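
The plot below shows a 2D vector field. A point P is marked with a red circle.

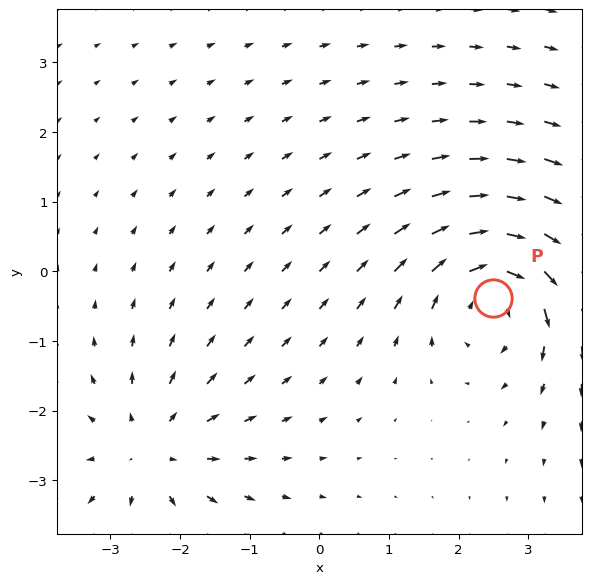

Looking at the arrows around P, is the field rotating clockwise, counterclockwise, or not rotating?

clockwise

Near P at (2.5, -0.4) the arrows circulate clockwise. The curl (z-component) there is about -6; negative curl means clockwise rotation.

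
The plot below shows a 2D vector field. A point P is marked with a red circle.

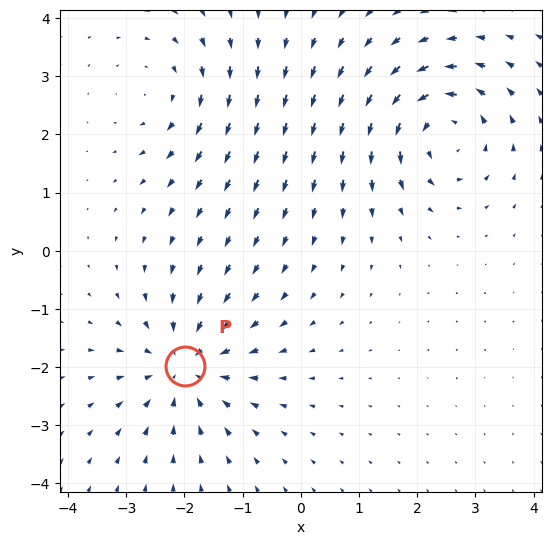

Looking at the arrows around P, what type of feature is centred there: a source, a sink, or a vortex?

sink

At P (-2.0, -2.0) the arrows converge inward. Divergence about -5, curl ≈0 — negative divergence with near-zero curl is a sink.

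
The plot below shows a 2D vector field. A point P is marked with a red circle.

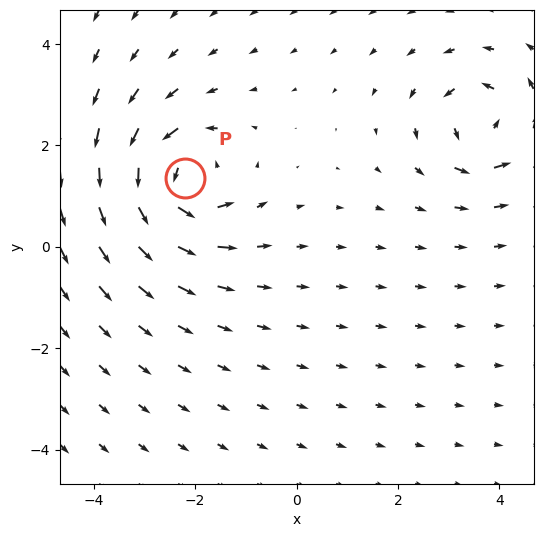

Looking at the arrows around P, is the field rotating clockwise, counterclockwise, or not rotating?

Near P at (-2.2, 1.4) the arrows circulate counterclockwise. The curl (z-component) there is about +6; positive curl means counterclockwise rotation.

counterclockwise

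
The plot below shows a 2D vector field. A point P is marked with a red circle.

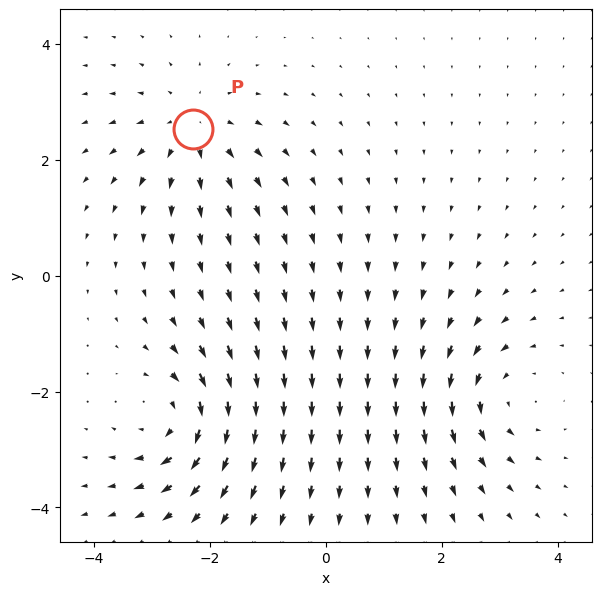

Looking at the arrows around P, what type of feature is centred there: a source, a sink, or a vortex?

At P (-2.3, 2.5) the arrows spread outward. Divergence about +4, curl ≈0 — positive divergence with near-zero curl is a source.

source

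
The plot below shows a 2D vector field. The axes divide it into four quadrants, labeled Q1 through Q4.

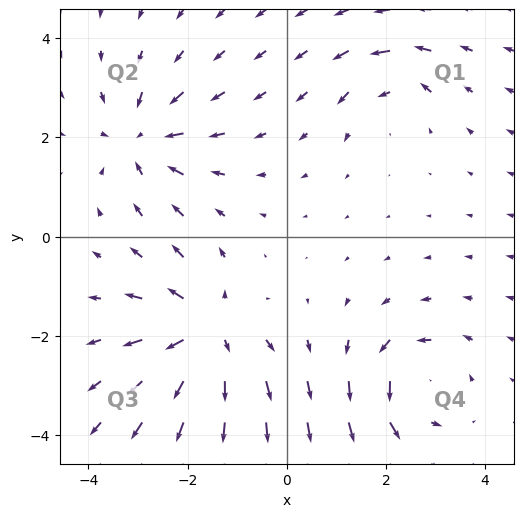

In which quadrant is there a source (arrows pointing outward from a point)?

Q3

The source sits at approximately (-1.6, -1.9), which lies in quadrant Q3. The divergence there is about +5, positive as expected for a source.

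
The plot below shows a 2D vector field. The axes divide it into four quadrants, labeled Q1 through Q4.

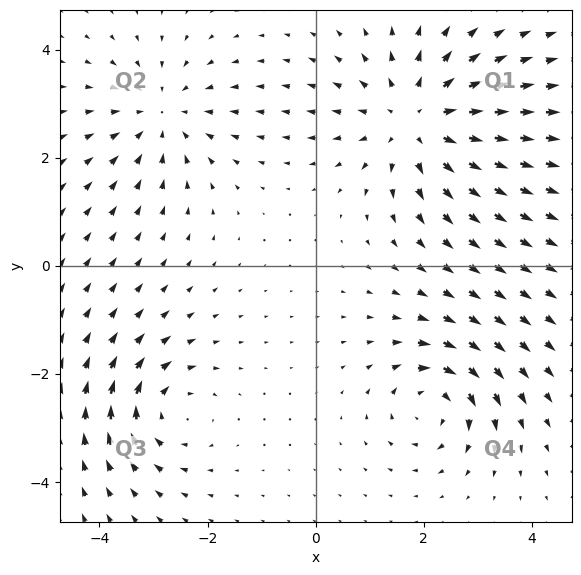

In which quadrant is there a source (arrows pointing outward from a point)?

The source sits at approximately (1.9, 2.7), which lies in quadrant Q1. The divergence there is about +3, positive as expected for a source.

Q1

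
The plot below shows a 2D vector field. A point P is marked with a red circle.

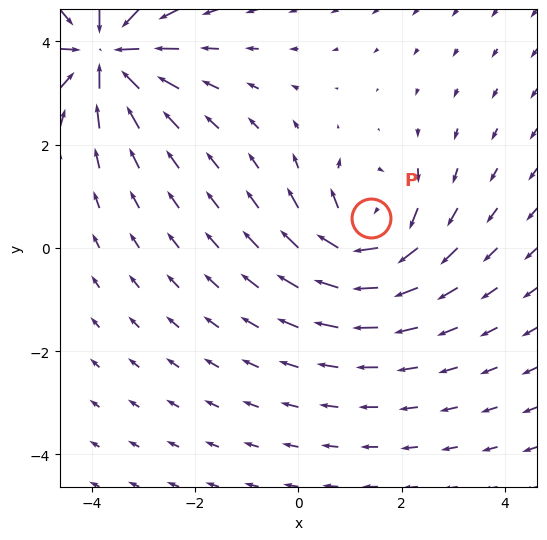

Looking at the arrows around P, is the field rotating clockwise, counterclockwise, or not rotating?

Near P at (1.4, 0.6) the arrows circulate clockwise. The curl (z-component) there is about -4; negative curl means clockwise rotation.

clockwise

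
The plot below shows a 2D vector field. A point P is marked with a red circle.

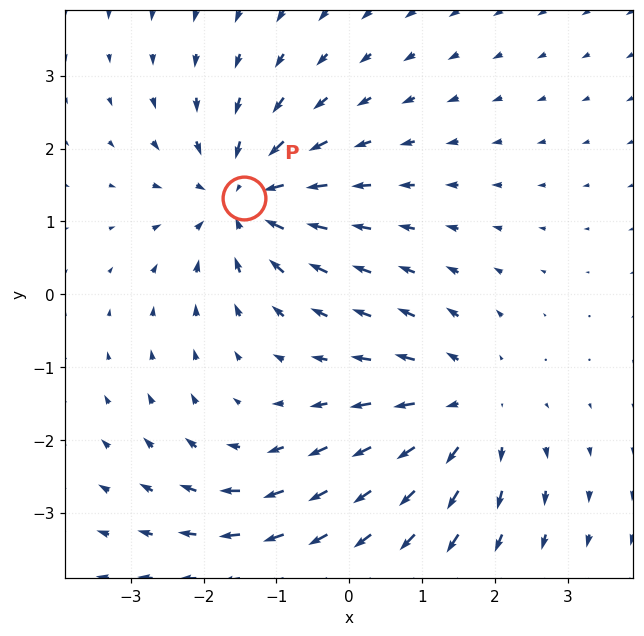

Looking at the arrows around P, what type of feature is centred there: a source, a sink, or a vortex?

sink

At P (-1.4, 1.3) the arrows converge inward. Divergence about -5, curl ≈0 — negative divergence with near-zero curl is a sink.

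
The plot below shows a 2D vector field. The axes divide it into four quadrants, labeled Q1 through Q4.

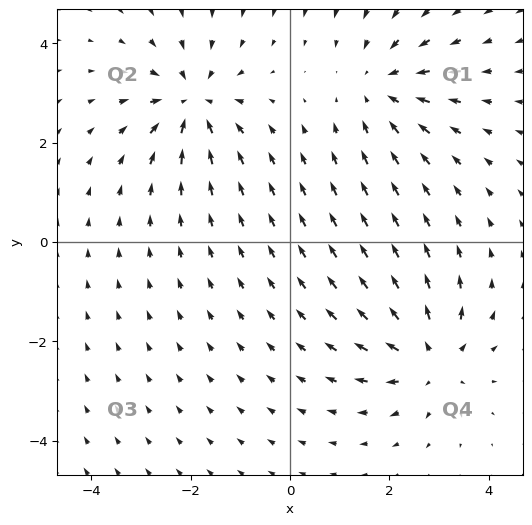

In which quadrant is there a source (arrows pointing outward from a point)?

Q4

The source sits at approximately (2.8, -2.4), which lies in quadrant Q4. The divergence there is about +5, positive as expected for a source.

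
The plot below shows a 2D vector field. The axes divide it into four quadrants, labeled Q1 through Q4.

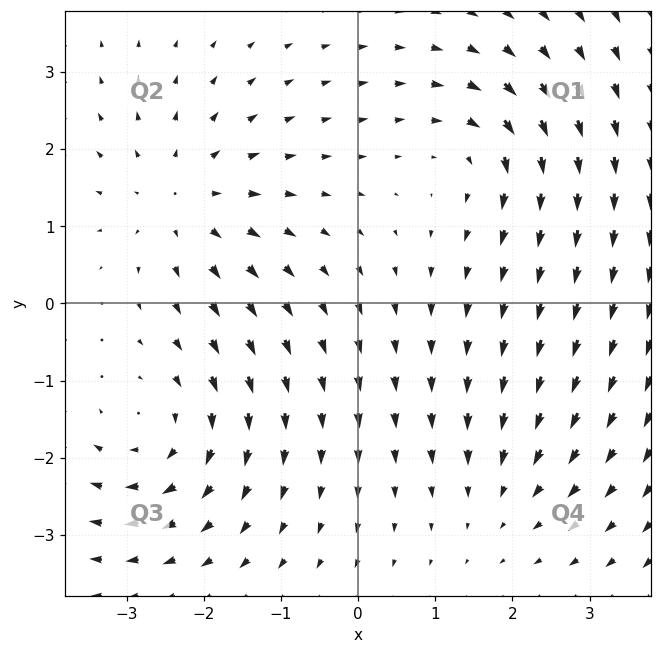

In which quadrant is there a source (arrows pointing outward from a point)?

Q2

The source sits at approximately (-2.3, 1.3), which lies in quadrant Q2. The divergence there is about +4, positive as expected for a source.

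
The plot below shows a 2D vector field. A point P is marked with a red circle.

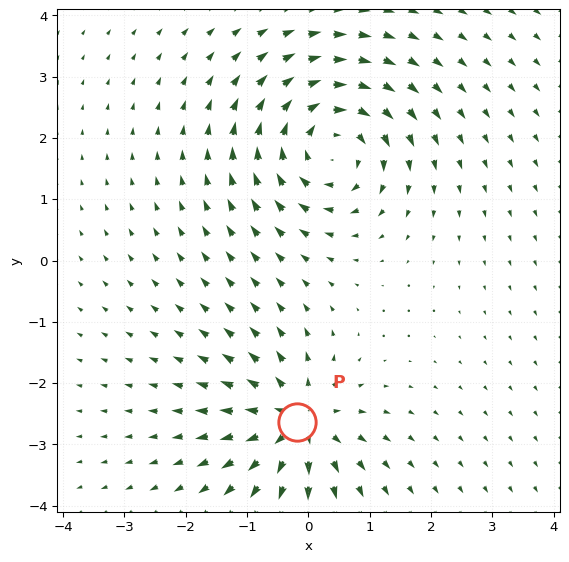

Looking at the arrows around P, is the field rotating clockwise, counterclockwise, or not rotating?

Near P at (-0.2, -2.6) the arrows show no circulation. The curl there is ≈0.

not rotating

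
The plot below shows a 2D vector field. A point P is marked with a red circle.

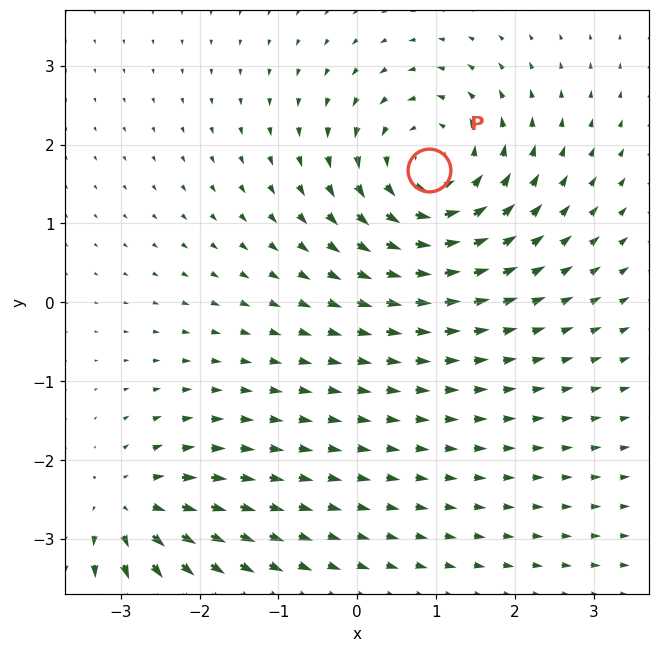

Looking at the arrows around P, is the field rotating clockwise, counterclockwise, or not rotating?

counterclockwise

Near P at (0.9, 1.7) the arrows circulate counterclockwise. The curl (z-component) there is about +4; positive curl means counterclockwise rotation.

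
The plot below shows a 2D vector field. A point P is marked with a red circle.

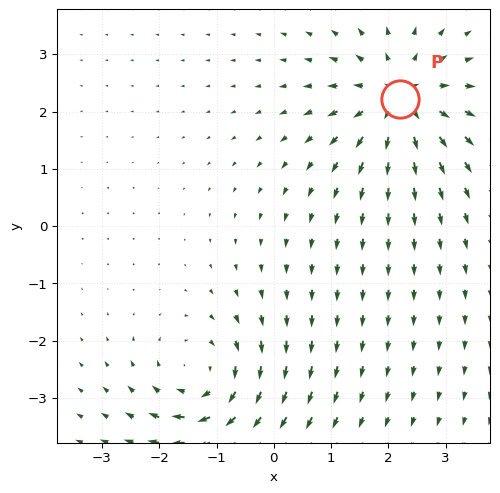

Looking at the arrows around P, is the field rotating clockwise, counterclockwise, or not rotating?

not rotating

Near P at (2.2, 2.2) the arrows show no circulation. The curl there is ≈0.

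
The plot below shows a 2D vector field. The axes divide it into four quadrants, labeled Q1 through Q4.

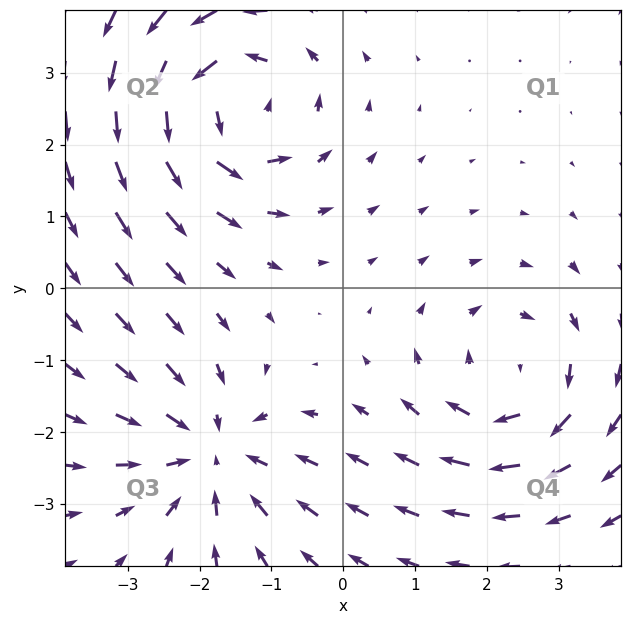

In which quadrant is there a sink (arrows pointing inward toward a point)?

The sink sits at approximately (-1.8, -2.3), which lies in quadrant Q3. The divergence there is about -3, negative as expected for a sink.

Q3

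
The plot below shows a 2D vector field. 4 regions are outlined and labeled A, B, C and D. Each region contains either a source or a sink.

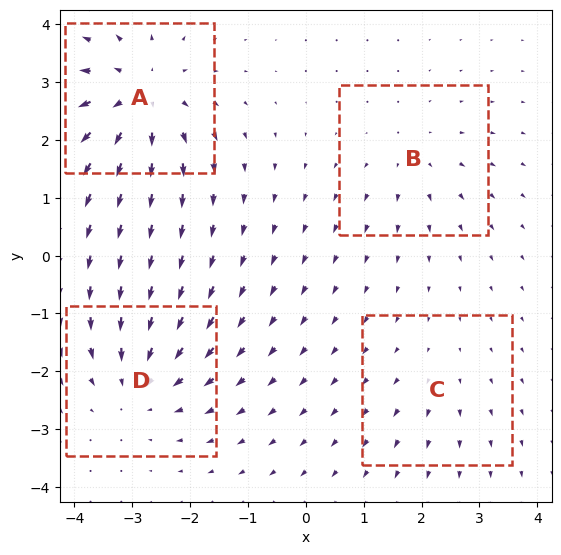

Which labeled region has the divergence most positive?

Divergence at each region's feature centre — A: about +6, B: about +3, C: about +2, D: about -5. Region A is most positive.

A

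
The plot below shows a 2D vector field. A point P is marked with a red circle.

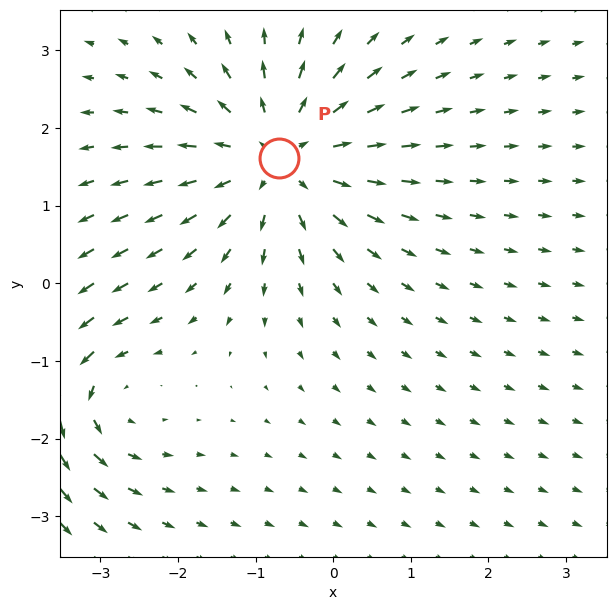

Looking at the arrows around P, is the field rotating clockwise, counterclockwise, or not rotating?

not rotating

Near P at (-0.7, 1.6) the arrows show no circulation. The curl there is ≈0.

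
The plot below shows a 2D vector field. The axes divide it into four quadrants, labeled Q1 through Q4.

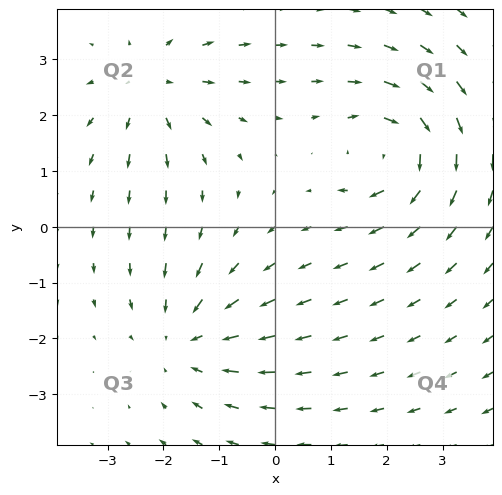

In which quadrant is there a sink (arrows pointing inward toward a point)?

Q3

The sink sits at approximately (-1.6, -2.0), which lies in quadrant Q3. The divergence there is about -3, negative as expected for a sink.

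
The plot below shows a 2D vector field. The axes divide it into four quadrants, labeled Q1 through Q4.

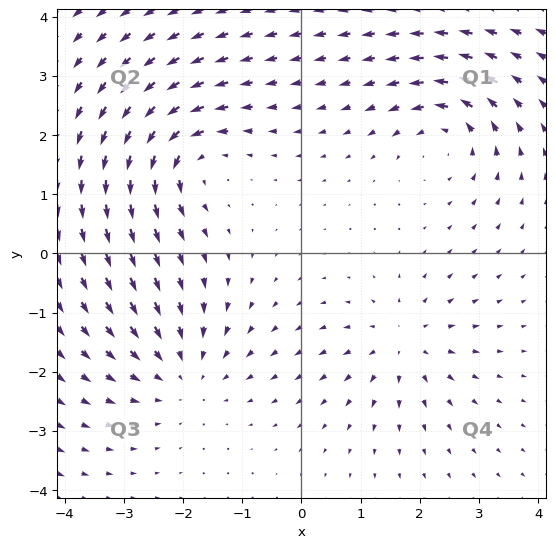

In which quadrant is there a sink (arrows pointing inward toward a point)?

Q3

The sink sits at approximately (-2.0, -2.0), which lies in quadrant Q3. The divergence there is about -3, negative as expected for a sink.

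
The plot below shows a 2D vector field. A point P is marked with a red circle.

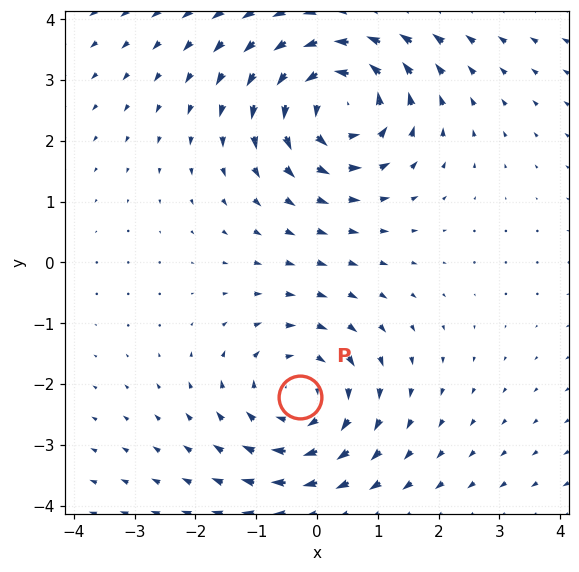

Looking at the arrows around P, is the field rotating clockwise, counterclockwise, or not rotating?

clockwise

Near P at (-0.3, -2.2) the arrows circulate clockwise. The curl (z-component) there is about -4; negative curl means clockwise rotation.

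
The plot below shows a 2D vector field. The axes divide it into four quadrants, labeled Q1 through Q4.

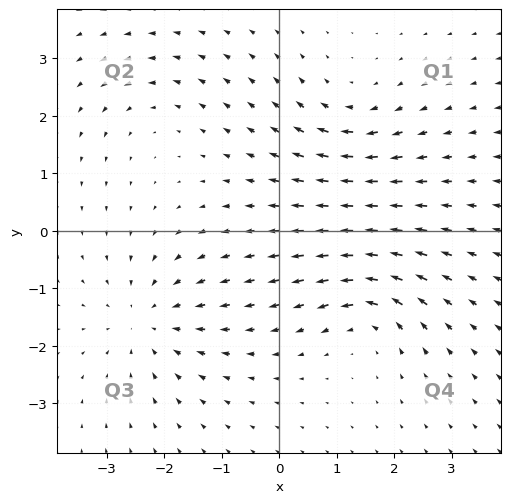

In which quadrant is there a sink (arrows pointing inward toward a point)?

Q3

The sink sits at approximately (-2.3, -1.6), which lies in quadrant Q3. The divergence there is about -4, negative as expected for a sink.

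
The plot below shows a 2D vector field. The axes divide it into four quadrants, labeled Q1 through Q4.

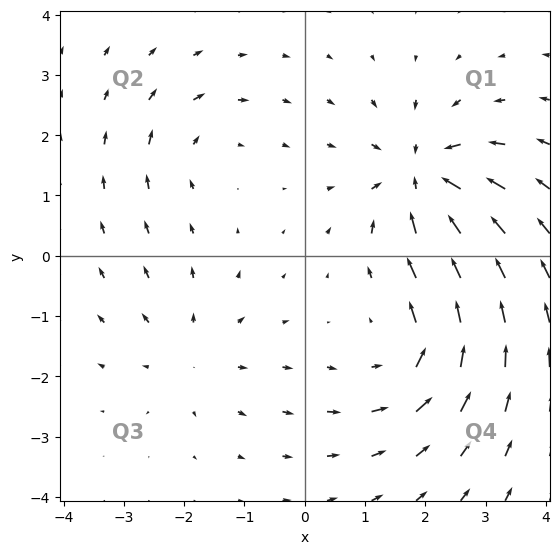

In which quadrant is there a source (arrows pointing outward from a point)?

The source sits at approximately (-1.9, -1.6), which lies in quadrant Q3. The divergence there is about +3, positive as expected for a source.

Q3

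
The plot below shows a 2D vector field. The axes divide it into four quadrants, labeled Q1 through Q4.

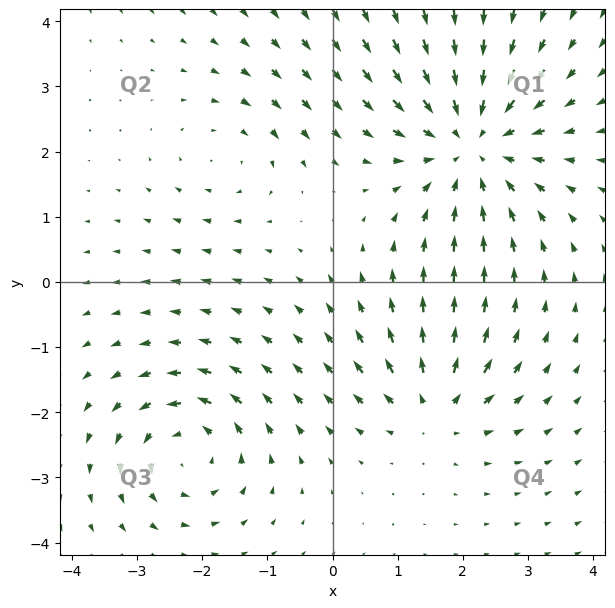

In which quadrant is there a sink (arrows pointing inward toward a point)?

The sink sits at approximately (2.1, 2.1), which lies in quadrant Q1. The divergence there is about -4, negative as expected for a sink.

Q1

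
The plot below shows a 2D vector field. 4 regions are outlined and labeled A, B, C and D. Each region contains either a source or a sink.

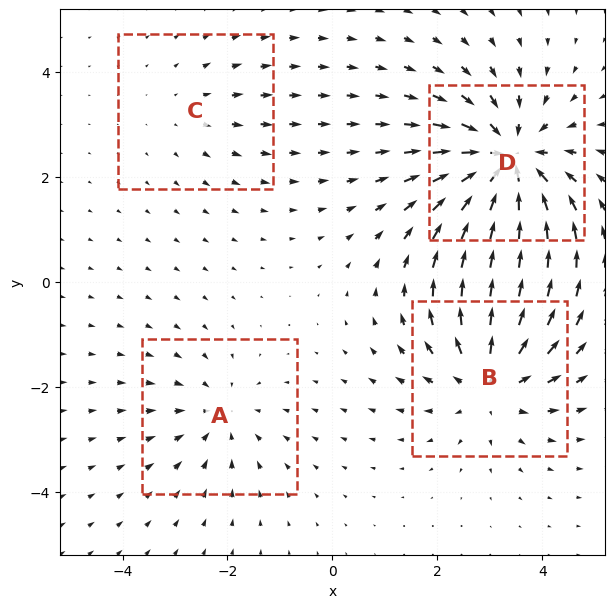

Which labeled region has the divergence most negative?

Divergence at each region's feature centre — A: about -3, B: about +5, C: about +2, D: about -6. Region D is most negative.

D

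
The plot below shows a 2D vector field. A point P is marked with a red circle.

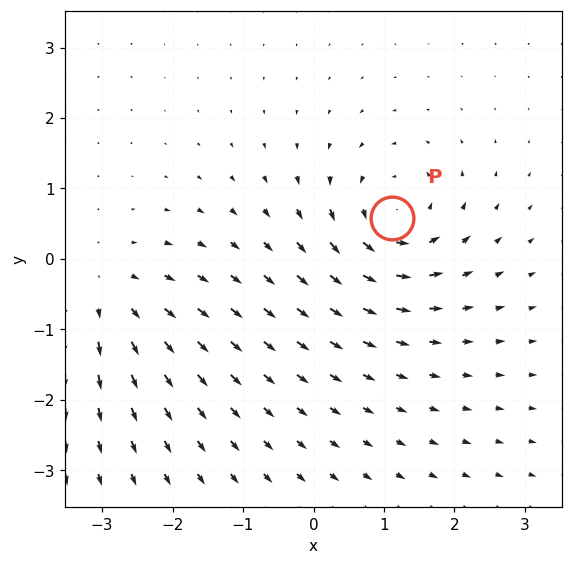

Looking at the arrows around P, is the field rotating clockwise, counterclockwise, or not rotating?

Near P at (1.1, 0.6) the arrows circulate counterclockwise. The curl (z-component) there is about +6; positive curl means counterclockwise rotation.

counterclockwise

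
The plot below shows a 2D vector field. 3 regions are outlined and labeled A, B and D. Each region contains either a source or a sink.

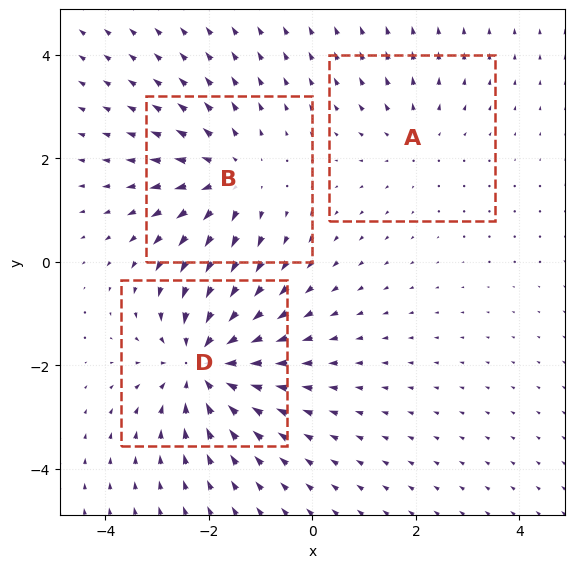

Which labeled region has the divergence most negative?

D

Divergence at each region's feature centre — A: about +2, B: about +3, D: about -4. Region D is most negative.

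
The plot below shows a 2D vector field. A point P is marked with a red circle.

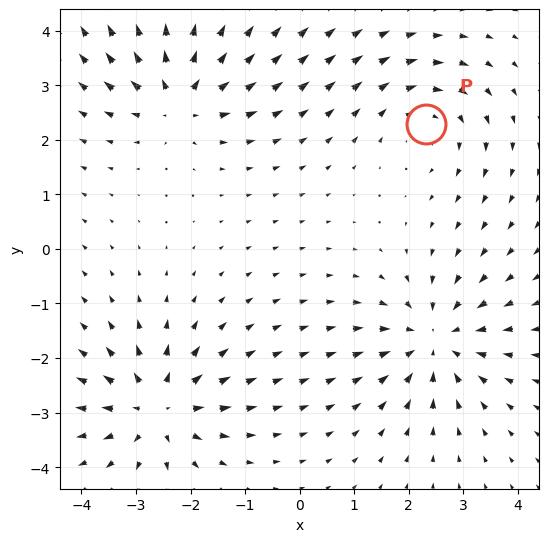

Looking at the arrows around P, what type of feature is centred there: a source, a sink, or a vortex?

At P (2.3, 2.3) the arrows circulate clockwise. Divergence ≈0, curl about -3 — near-zero divergence with nonzero curl is a vortex.

vortex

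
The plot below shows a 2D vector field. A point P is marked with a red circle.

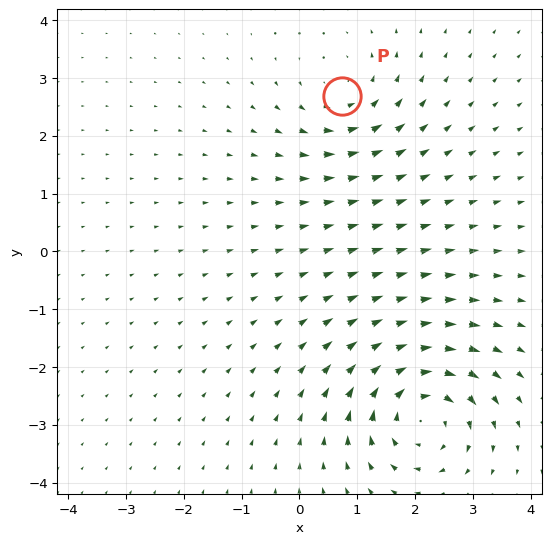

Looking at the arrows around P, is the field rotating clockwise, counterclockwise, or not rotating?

counterclockwise

Near P at (0.7, 2.7) the arrows circulate counterclockwise. The curl (z-component) there is about +3; positive curl means counterclockwise rotation.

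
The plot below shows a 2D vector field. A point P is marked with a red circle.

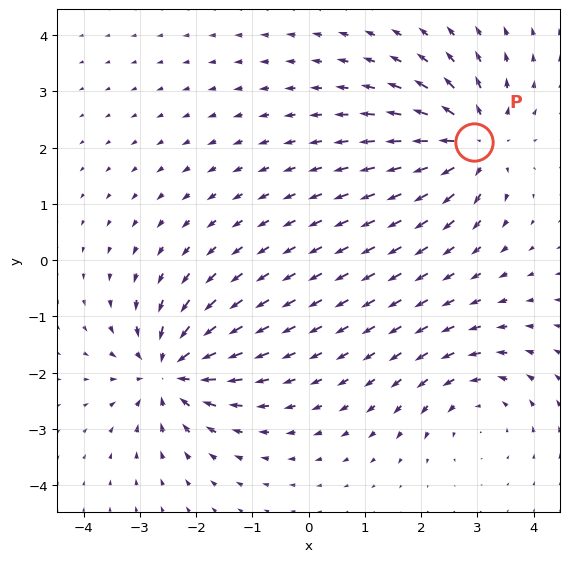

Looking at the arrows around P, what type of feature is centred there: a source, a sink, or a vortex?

source

At P (2.9, 2.1) the arrows spread outward. Divergence about +6, curl ≈0 — positive divergence with near-zero curl is a source.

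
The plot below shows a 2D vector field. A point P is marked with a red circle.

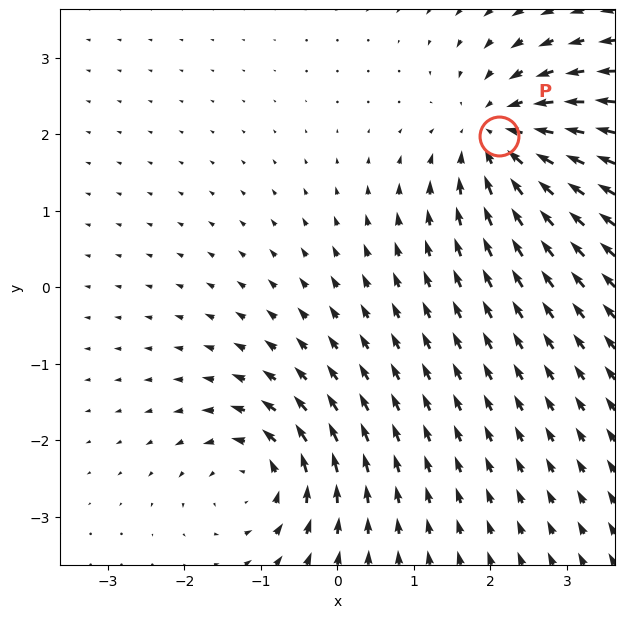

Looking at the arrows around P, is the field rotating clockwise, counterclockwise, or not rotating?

Near P at (2.1, 2.0) the arrows show no circulation. The curl there is ≈0.

not rotating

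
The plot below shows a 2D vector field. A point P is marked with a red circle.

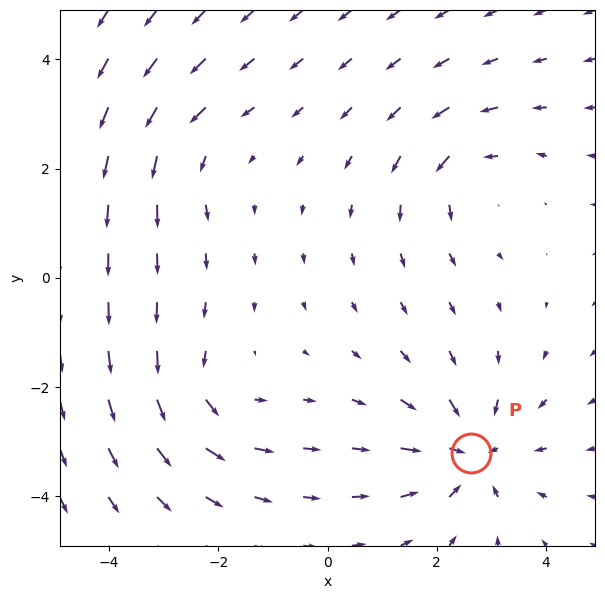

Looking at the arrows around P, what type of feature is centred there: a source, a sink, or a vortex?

At P (2.6, -3.2) the arrows converge inward. Divergence about -5, curl ≈0 — negative divergence with near-zero curl is a sink.

sink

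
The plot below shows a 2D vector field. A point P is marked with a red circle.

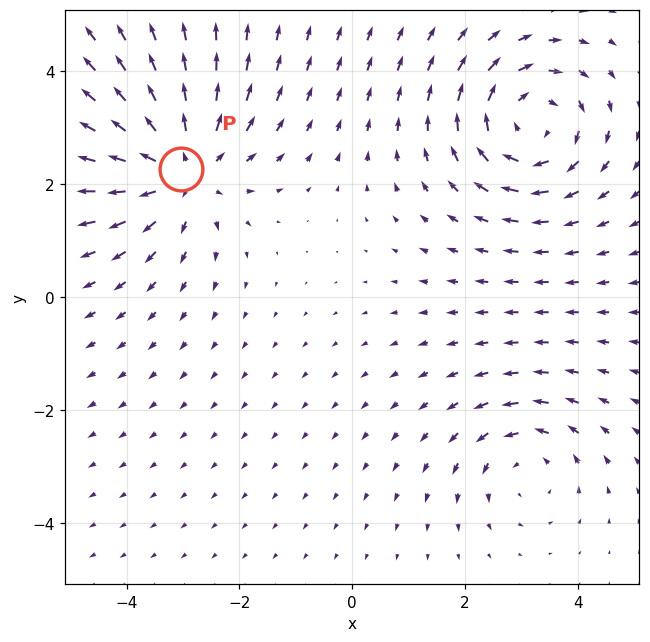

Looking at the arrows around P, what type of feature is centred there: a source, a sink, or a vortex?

At P (-3.0, 2.3) the arrows spread outward. Divergence about +4, curl ≈0 — positive divergence with near-zero curl is a source.

source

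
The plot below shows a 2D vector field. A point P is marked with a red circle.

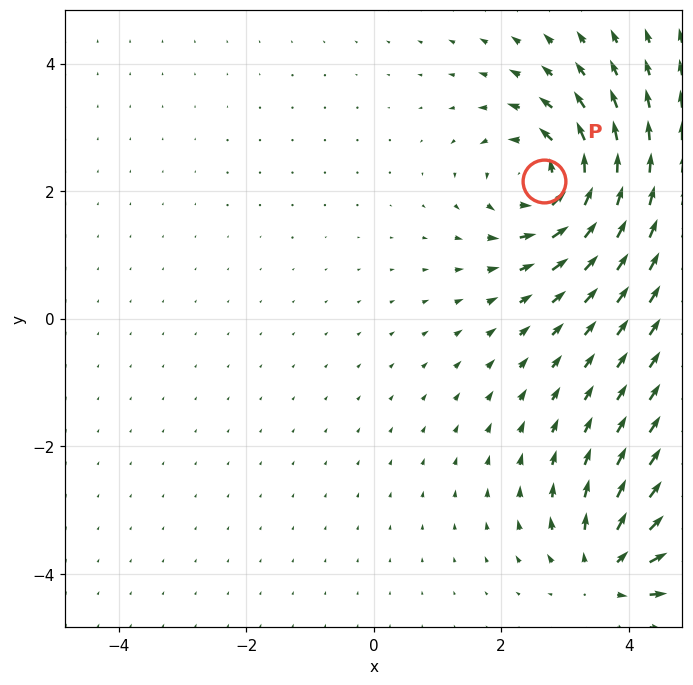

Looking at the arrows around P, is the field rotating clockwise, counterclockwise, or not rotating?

Near P at (2.7, 2.2) the arrows circulate counterclockwise. The curl (z-component) there is about +4; positive curl means counterclockwise rotation.

counterclockwise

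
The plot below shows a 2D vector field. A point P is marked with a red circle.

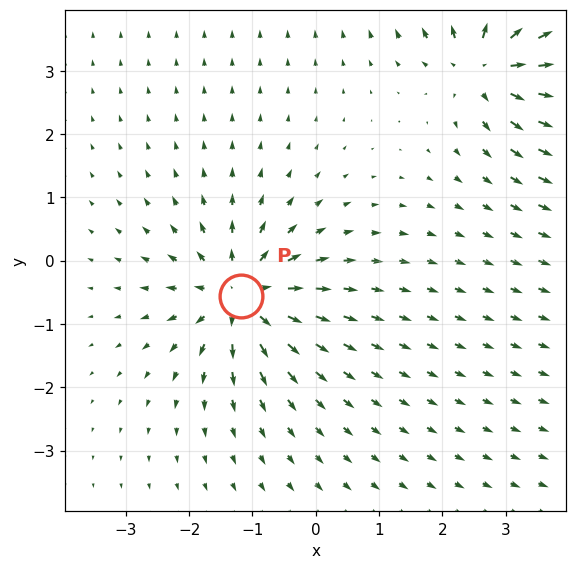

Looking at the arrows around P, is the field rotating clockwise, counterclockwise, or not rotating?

Near P at (-1.2, -0.6) the arrows show no circulation. The curl there is ≈0.

not rotating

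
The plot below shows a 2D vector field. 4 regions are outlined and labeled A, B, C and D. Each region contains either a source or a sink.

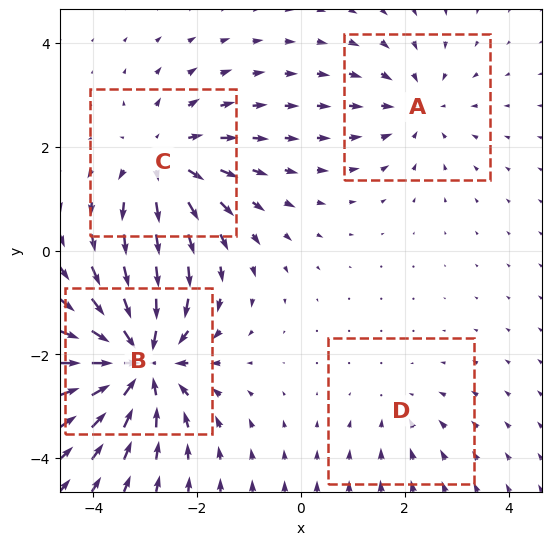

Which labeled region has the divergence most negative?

Divergence at each region's feature centre — A: about -3, B: about -7, C: about +4, D: about -2. Region B is most negative.

B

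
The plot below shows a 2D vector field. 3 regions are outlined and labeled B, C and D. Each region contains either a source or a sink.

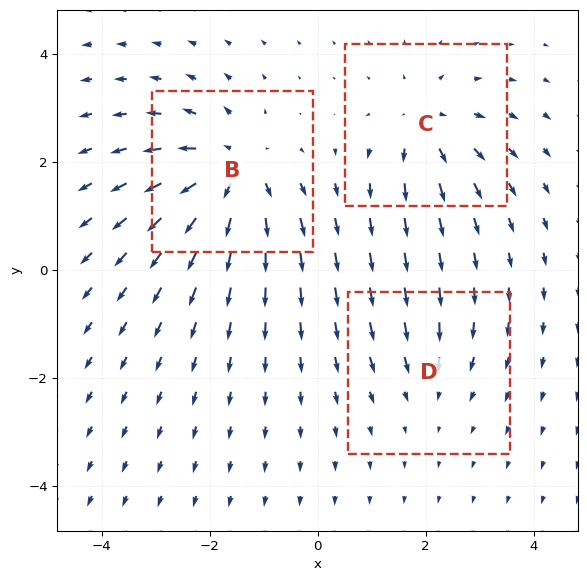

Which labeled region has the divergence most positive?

B

Divergence at each region's feature centre — B: about +5, C: about +4, D: about -2. Region B is most positive.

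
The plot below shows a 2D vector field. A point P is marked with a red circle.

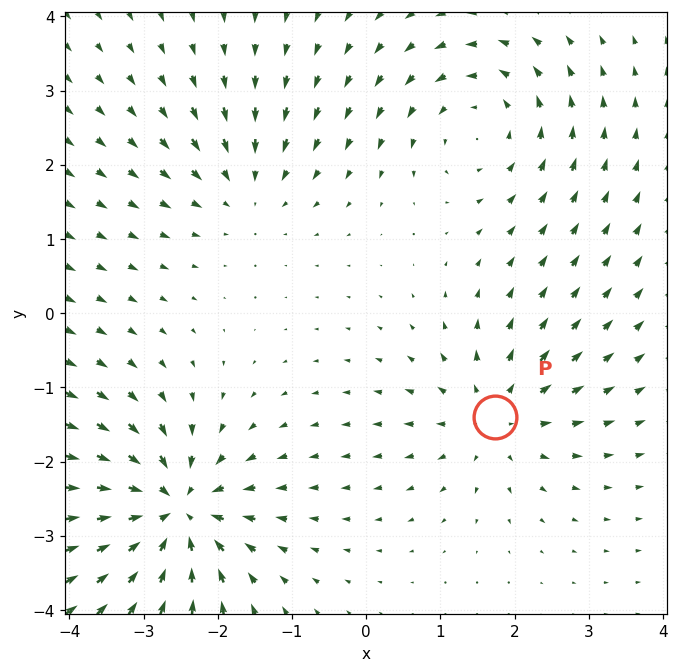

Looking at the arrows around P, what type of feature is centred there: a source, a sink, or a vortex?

At P (1.7, -1.4) the arrows spread outward. Divergence about +4, curl ≈0 — positive divergence with near-zero curl is a source.

source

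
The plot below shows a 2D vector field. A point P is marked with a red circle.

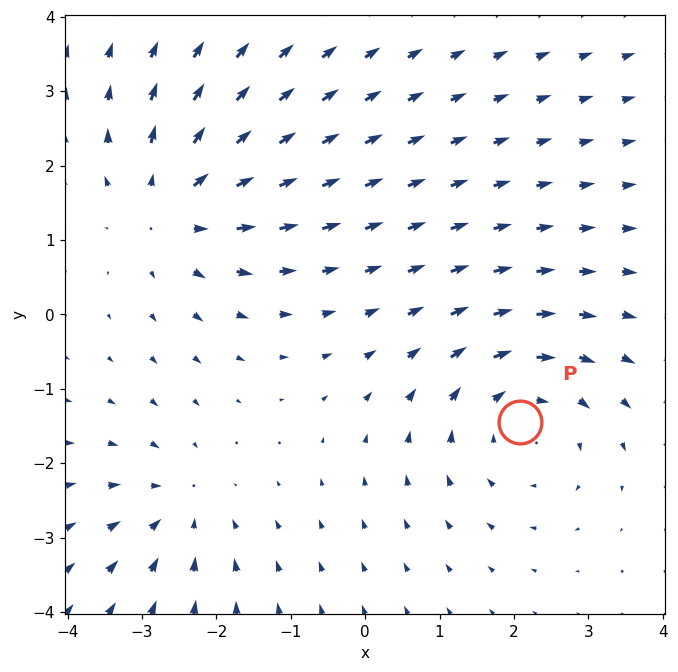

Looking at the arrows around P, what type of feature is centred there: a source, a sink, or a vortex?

At P (2.1, -1.4) the arrows circulate clockwise. Divergence ≈0, curl about -4 — near-zero divergence with nonzero curl is a vortex.

vortex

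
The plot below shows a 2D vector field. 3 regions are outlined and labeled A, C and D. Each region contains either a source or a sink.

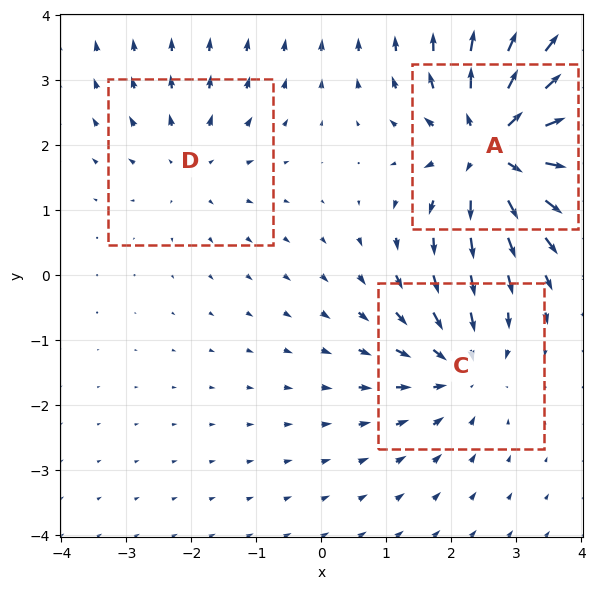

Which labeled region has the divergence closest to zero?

D

Divergence at each region's feature centre — A: about +5, C: about -3, D: about +2. Region D is closest to zero.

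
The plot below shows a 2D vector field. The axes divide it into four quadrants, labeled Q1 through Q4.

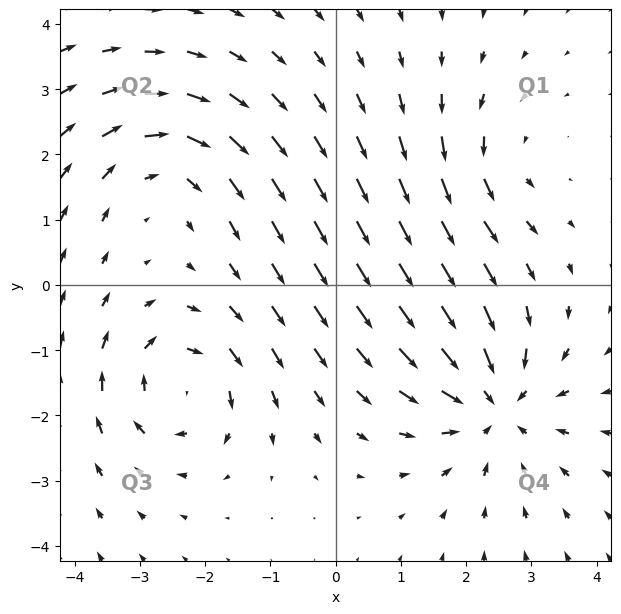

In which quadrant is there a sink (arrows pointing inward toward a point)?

Q4

The sink sits at approximately (2.4, -1.8), which lies in quadrant Q4. The divergence there is about -5, negative as expected for a sink.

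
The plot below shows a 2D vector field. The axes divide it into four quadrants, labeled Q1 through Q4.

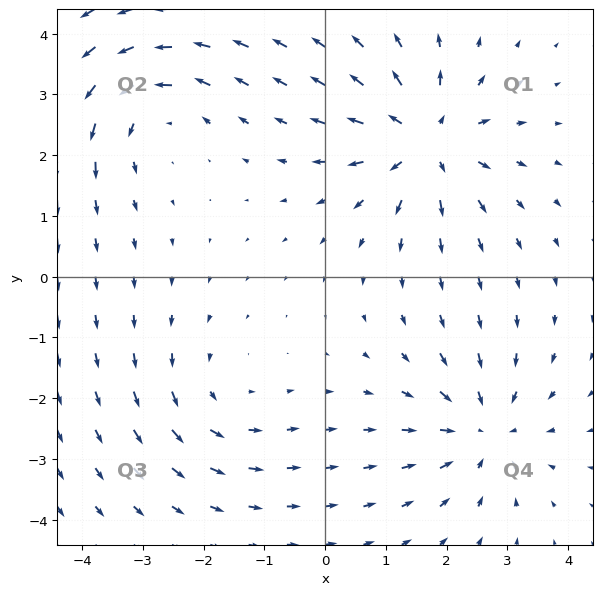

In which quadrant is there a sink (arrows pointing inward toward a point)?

Q4

The sink sits at approximately (2.6, -2.5), which lies in quadrant Q4. The divergence there is about -3, negative as expected for a sink.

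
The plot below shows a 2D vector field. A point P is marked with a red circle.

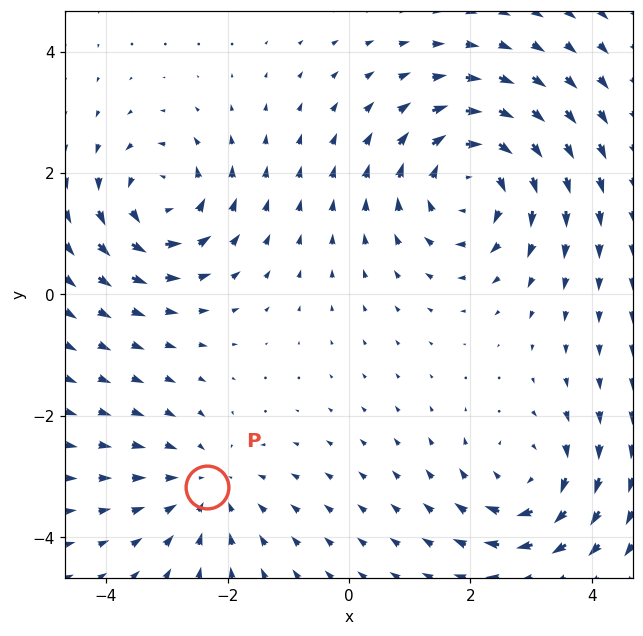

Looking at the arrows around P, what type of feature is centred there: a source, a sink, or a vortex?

sink

At P (-2.3, -3.2) the arrows converge inward. Divergence about -2, curl ≈0 — negative divergence with near-zero curl is a sink.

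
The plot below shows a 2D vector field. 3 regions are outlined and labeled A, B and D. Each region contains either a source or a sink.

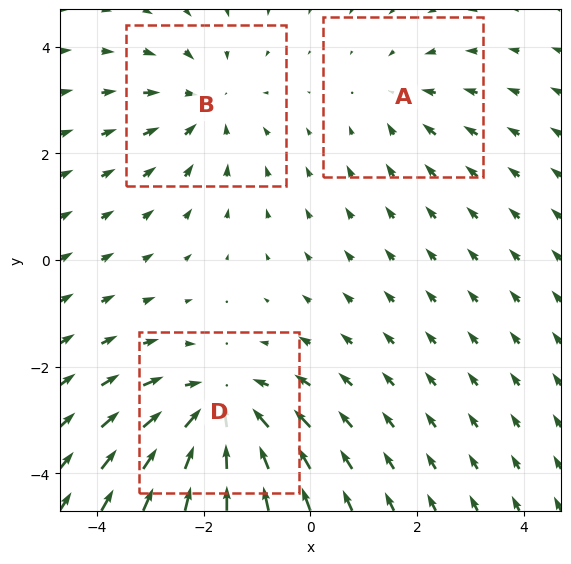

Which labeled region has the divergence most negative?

D

Divergence at each region's feature centre — A: about -2, B: about -3, D: about -4. Region D is most negative.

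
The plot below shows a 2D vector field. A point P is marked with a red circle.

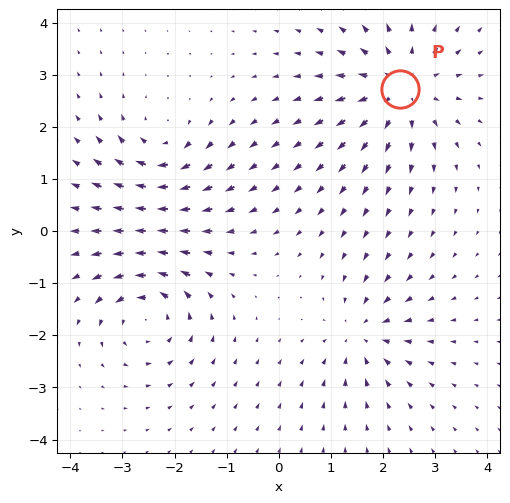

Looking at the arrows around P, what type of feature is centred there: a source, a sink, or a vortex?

At P (2.3, 2.7) the arrows spread outward. Divergence about +5, curl ≈0 — positive divergence with near-zero curl is a source.

source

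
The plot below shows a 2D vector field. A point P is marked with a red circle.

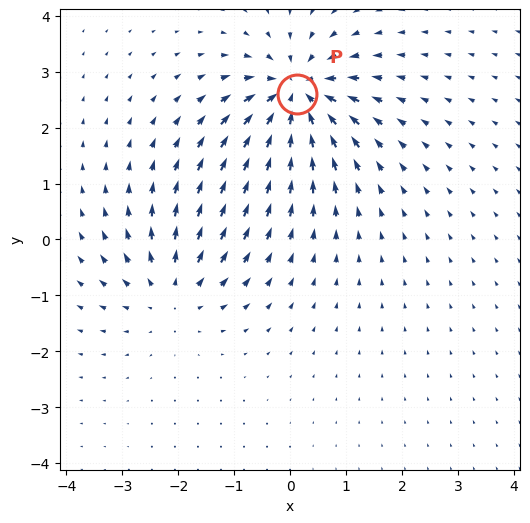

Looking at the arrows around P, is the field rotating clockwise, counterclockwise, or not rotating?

not rotating

Near P at (0.1, 2.6) the arrows show no circulation. The curl there is ≈0.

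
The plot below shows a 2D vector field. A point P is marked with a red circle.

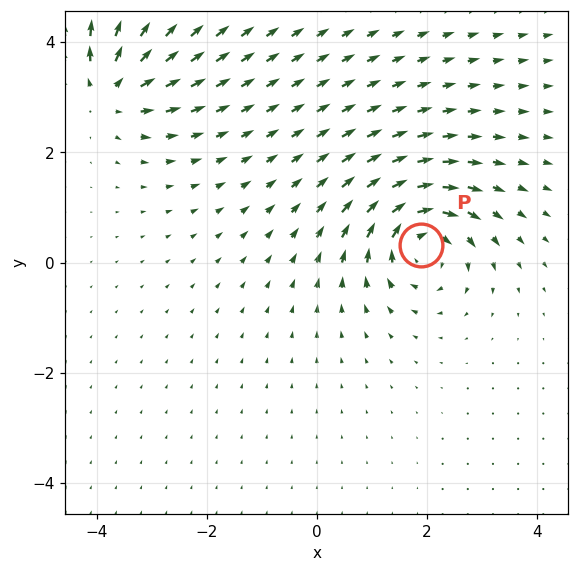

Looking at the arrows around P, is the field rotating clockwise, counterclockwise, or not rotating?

Near P at (1.9, 0.3) the arrows circulate clockwise. The curl (z-component) there is about -6; negative curl means clockwise rotation.

clockwise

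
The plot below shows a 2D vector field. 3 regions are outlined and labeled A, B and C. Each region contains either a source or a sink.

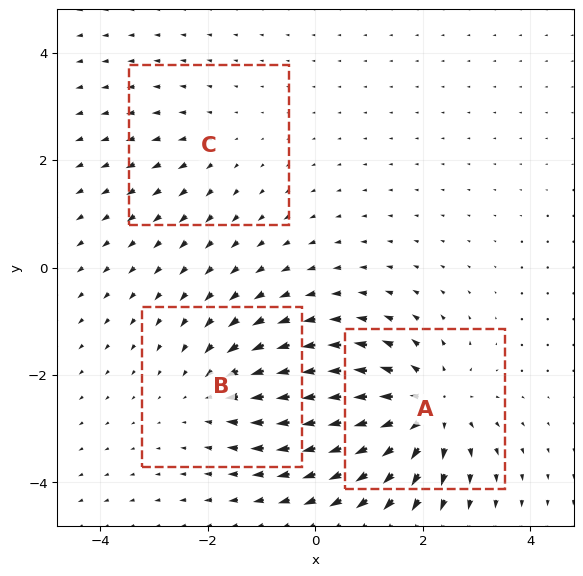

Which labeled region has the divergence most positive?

A

Divergence at each region's feature centre — A: about +5, B: about -3, C: about +2. Region A is most positive.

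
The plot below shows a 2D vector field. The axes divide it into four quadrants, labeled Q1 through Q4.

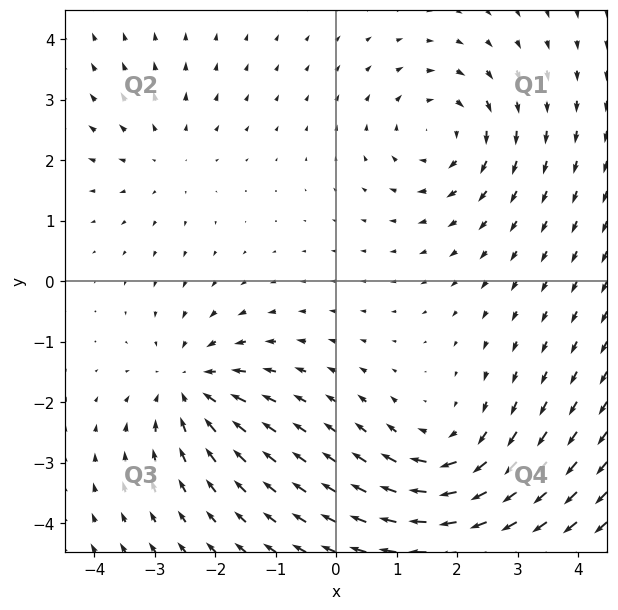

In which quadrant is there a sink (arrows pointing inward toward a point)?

The sink sits at approximately (-2.4, -1.7), which lies in quadrant Q3. The divergence there is about -4, negative as expected for a sink.

Q3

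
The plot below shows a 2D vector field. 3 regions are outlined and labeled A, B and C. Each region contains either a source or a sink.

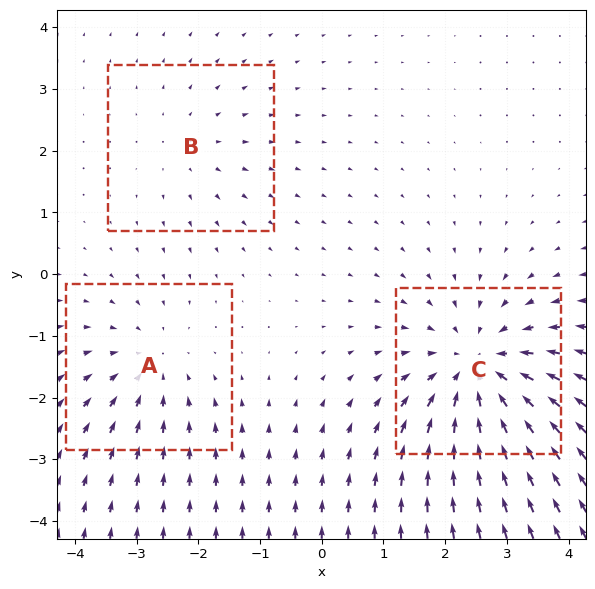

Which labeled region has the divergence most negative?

Divergence at each region's feature centre — A: about -3, B: about +2, C: about -5. Region C is most negative.

C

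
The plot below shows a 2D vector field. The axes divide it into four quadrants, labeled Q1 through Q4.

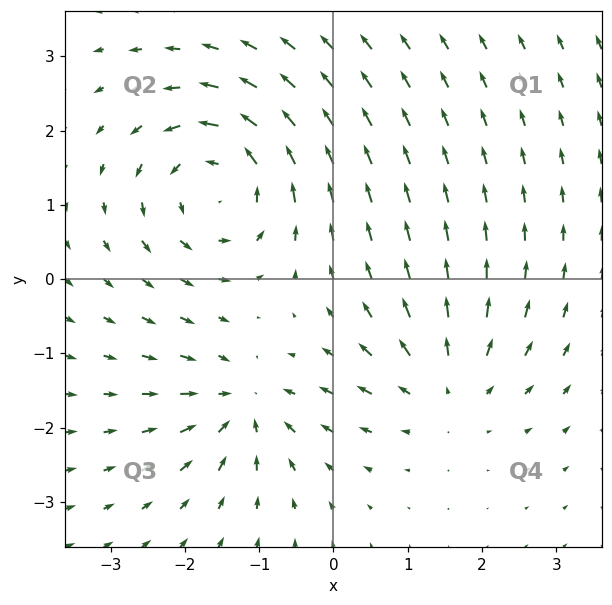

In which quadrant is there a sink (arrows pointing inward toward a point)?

Q3

The sink sits at approximately (-1.2, -1.7), which lies in quadrant Q3. The divergence there is about -5, negative as expected for a sink.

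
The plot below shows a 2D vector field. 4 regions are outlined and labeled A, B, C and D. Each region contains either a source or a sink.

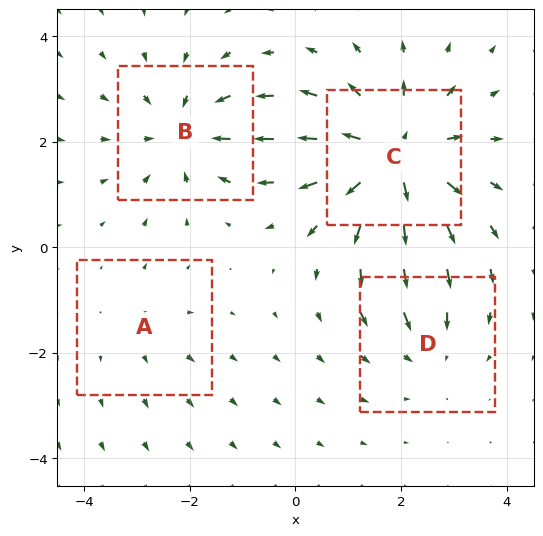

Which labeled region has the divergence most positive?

C

Divergence at each region's feature centre — A: about +2, B: about -4, C: about +6, D: about -3. Region C is most positive.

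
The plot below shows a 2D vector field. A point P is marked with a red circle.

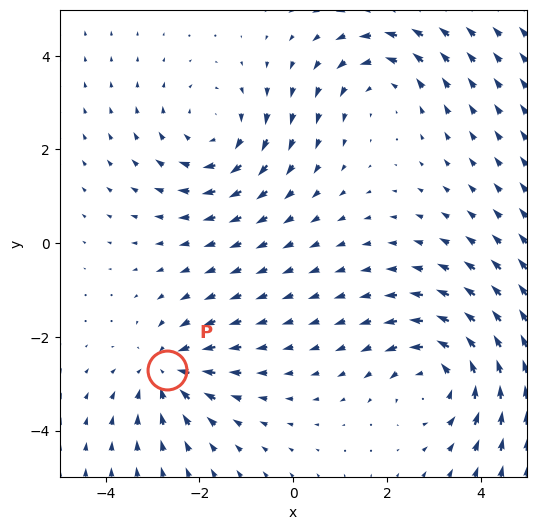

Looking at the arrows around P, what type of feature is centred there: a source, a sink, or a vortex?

sink

At P (-2.7, -2.7) the arrows converge inward. Divergence about -3, curl ≈0 — negative divergence with near-zero curl is a sink.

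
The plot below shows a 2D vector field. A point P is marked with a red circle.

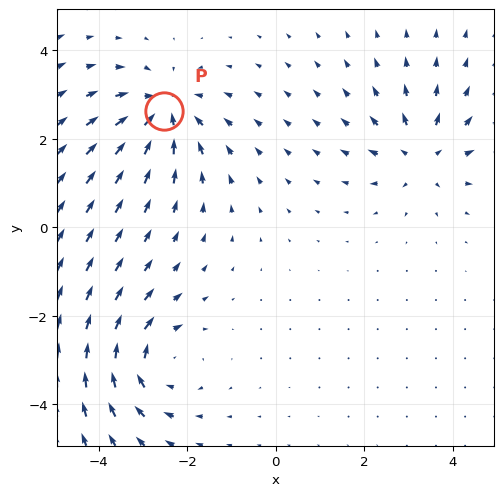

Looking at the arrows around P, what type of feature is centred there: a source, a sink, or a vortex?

At P (-2.5, 2.6) the arrows converge inward. Divergence about -4, curl ≈0 — negative divergence with near-zero curl is a sink.

sink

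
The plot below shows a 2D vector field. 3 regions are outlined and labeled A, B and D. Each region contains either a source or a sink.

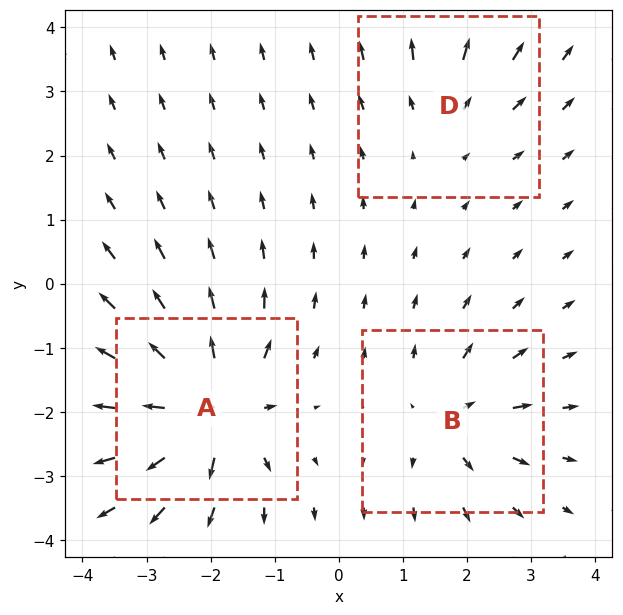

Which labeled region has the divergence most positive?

Divergence at each region's feature centre — A: about +6, B: about +4, D: about +2. Region A is most positive.

A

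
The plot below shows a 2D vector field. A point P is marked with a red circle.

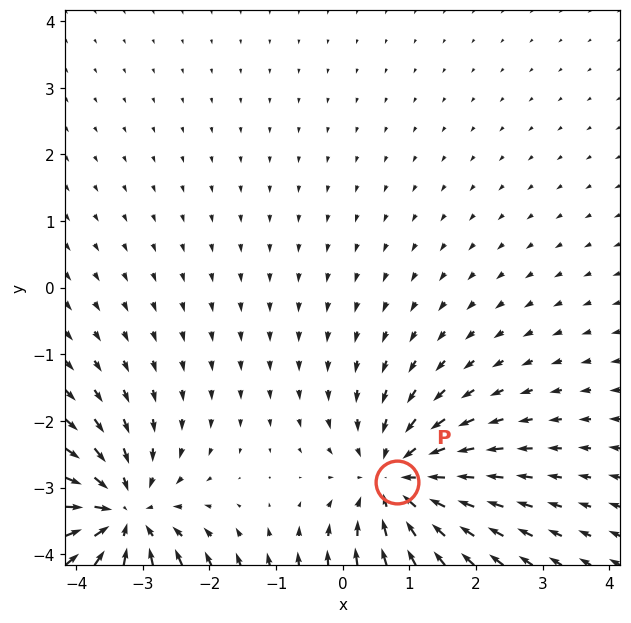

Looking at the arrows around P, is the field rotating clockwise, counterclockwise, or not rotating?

not rotating

Near P at (0.8, -2.9) the arrows show no circulation. The curl there is ≈0.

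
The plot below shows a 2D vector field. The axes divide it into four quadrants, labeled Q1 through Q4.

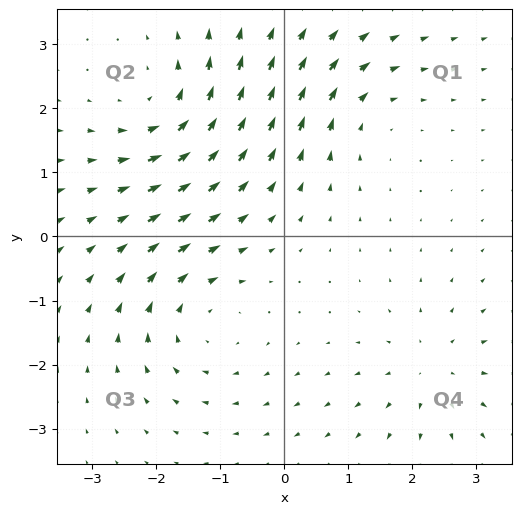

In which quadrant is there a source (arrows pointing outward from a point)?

Q4

The source sits at approximately (2.3, -2.1), which lies in quadrant Q4. The divergence there is about +3, positive as expected for a source.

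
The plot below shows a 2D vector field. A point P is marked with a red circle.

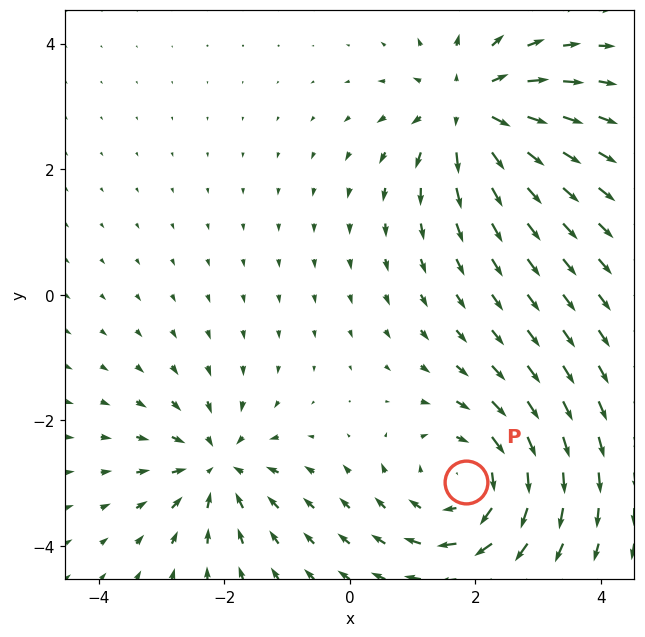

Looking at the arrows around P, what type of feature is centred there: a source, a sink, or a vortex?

At P (1.8, -3.0) the arrows circulate clockwise. Divergence ≈0, curl about -4 — near-zero divergence with nonzero curl is a vortex.

vortex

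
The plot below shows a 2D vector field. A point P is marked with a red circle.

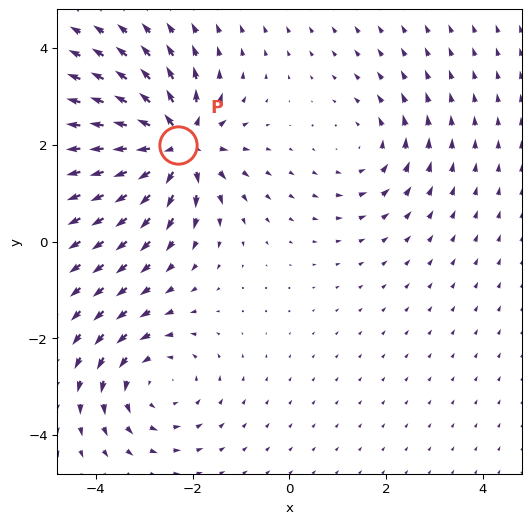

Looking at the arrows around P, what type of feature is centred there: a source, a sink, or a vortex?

At P (-2.3, 2.0) the arrows spread outward. Divergence about +6, curl ≈0 — positive divergence with near-zero curl is a source.

source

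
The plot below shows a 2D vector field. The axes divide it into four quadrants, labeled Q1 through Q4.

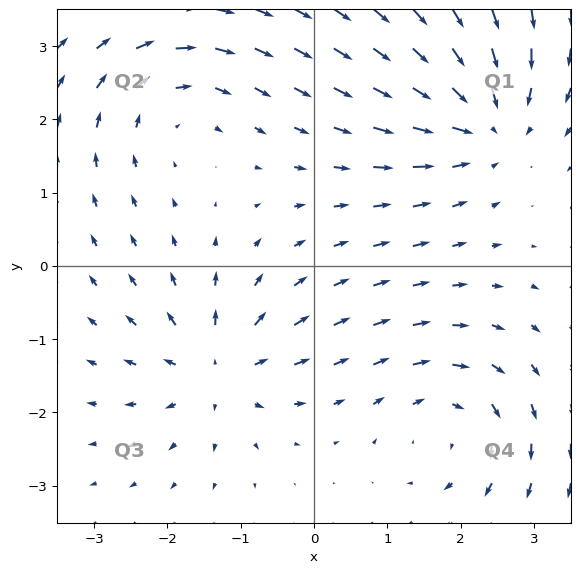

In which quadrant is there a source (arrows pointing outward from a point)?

Q3

The source sits at approximately (-1.3, -1.4), which lies in quadrant Q3. The divergence there is about +5, positive as expected for a source.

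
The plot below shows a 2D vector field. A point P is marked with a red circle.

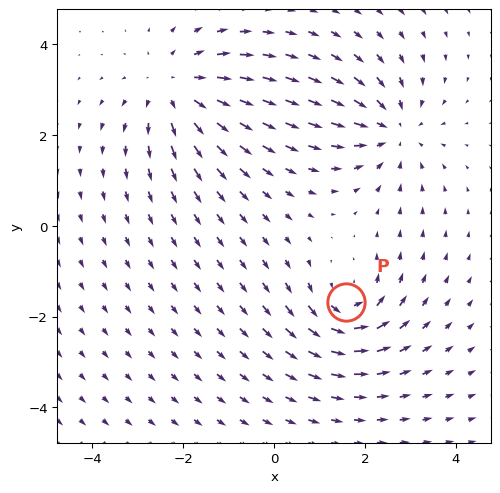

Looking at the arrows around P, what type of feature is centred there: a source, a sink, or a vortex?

vortex

At P (1.6, -1.7) the arrows circulate counterclockwise. Divergence ≈0, curl about +4 — near-zero divergence with nonzero curl is a vortex.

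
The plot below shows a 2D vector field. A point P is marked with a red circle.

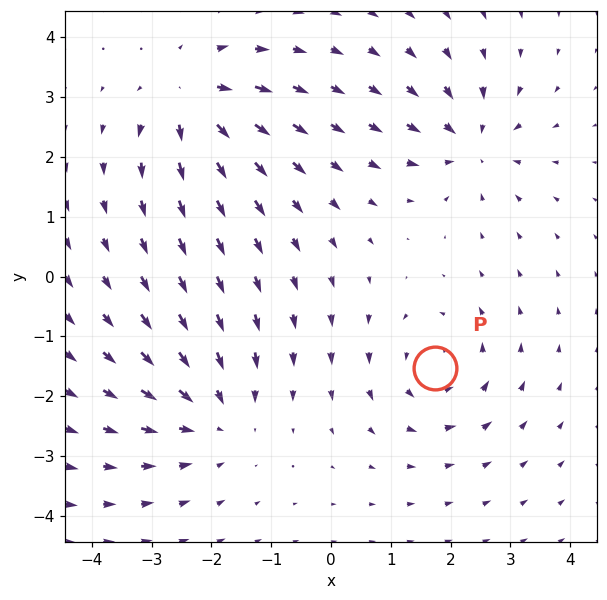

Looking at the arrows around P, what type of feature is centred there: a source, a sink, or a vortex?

vortex

At P (1.7, -1.5) the arrows circulate counterclockwise. Divergence ≈0, curl about +5 — near-zero divergence with nonzero curl is a vortex.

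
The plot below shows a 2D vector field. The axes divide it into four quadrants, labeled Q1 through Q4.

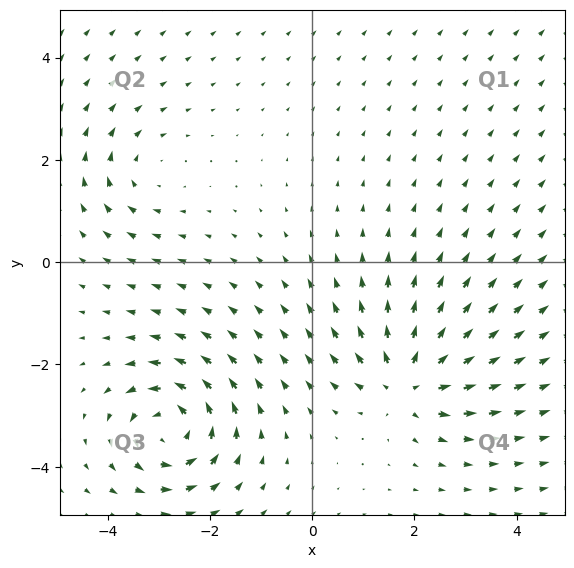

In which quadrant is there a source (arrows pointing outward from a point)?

The source sits at approximately (1.9, -2.4), which lies in quadrant Q4. The divergence there is about +6, positive as expected for a source.

Q4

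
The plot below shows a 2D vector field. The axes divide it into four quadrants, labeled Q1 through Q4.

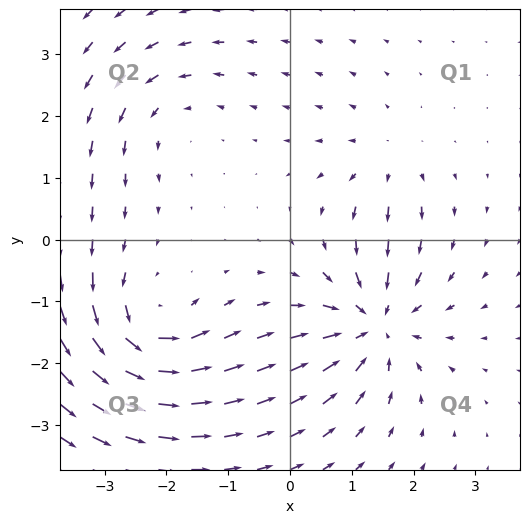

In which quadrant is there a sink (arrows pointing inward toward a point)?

Q4

The sink sits at approximately (1.4, -1.4), which lies in quadrant Q4. The divergence there is about -6, negative as expected for a sink.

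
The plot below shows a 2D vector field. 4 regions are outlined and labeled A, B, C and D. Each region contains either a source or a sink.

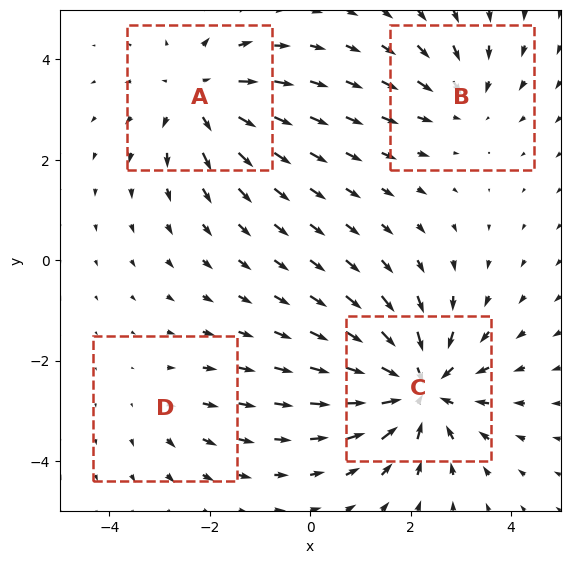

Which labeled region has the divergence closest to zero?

Divergence at each region's feature centre — A: about +5, B: about -3, C: about -7, D: about +2. Region D is closest to zero.

D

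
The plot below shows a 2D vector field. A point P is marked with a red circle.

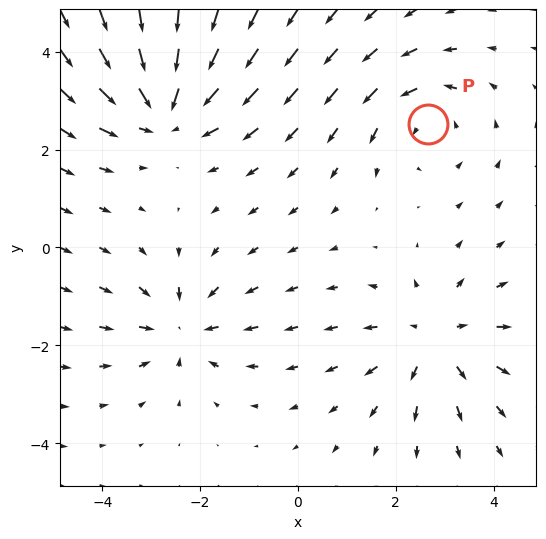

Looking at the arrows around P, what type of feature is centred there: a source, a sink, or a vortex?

At P (2.7, 2.5) the arrows circulate counterclockwise. Divergence ≈0, curl about +3 — near-zero divergence with nonzero curl is a vortex.

vortex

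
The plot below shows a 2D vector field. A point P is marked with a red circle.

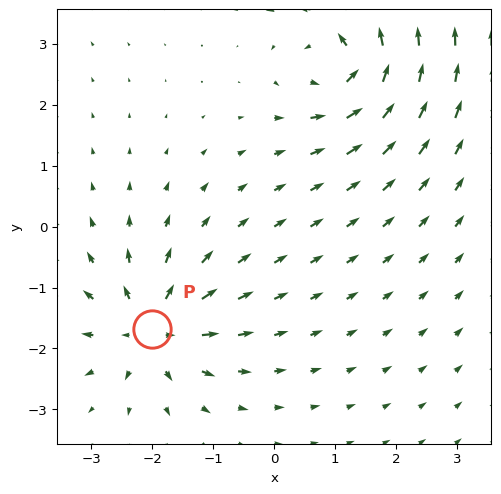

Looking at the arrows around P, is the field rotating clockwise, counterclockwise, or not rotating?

Near P at (-2.0, -1.7) the arrows show no circulation. The curl there is ≈0.

not rotating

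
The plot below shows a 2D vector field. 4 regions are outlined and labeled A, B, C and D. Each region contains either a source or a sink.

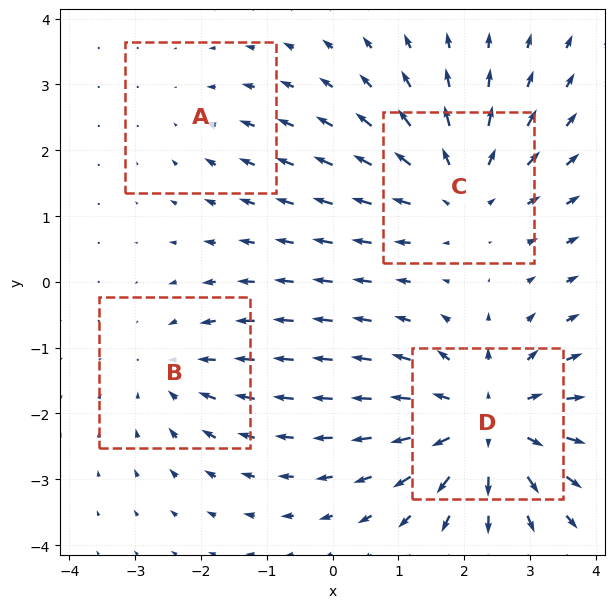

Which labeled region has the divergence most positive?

Divergence at each region's feature centre — A: about -2, B: about -3, C: about +4, D: about +6. Region D is most positive.

D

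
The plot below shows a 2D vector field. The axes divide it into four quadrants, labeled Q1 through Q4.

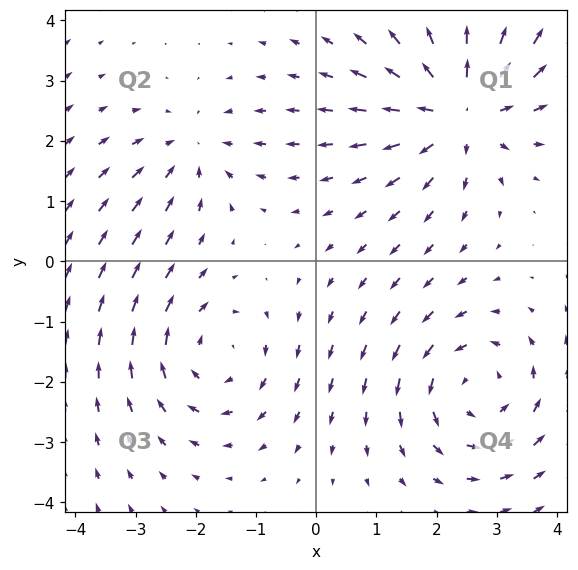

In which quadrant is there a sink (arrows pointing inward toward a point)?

Q2

The sink sits at approximately (-2.1, 1.8), which lies in quadrant Q2. The divergence there is about -3, negative as expected for a sink.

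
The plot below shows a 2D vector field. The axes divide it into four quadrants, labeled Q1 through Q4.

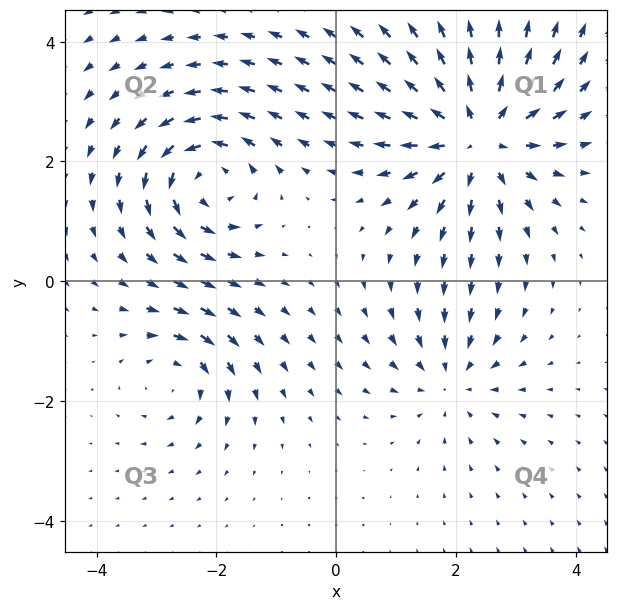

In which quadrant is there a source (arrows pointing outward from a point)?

The source sits at approximately (2.4, 2.4), which lies in quadrant Q1. The divergence there is about +5, positive as expected for a source.

Q1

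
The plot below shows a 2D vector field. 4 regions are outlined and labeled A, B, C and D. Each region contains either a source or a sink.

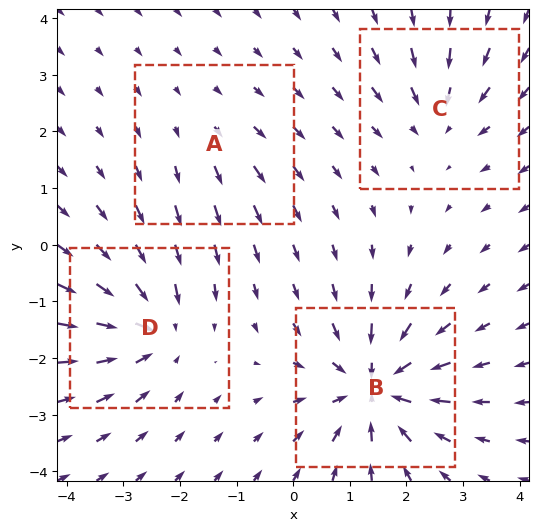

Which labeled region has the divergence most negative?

Divergence at each region's feature centre — A: about +2, B: about -7, C: about -4, D: about -5. Region B is most negative.

B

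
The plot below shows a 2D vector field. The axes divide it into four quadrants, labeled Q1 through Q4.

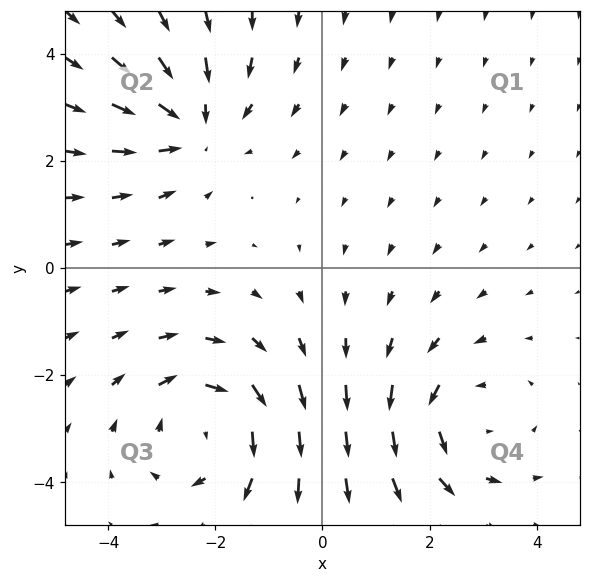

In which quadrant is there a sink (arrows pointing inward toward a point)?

Q2

The sink sits at approximately (-2.4, 2.7), which lies in quadrant Q2. The divergence there is about -3, negative as expected for a sink.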